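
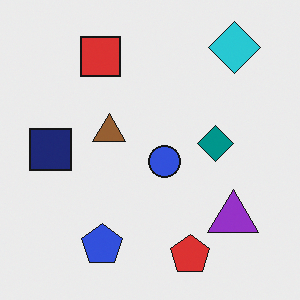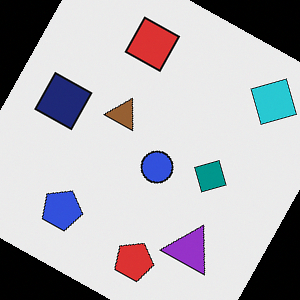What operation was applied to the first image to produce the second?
It was rotated clockwise by a clearly visible amount.

Every shape is tilted by the same angle and the image corners show triangular fill wedges — a whole-image rotation by a non-right angle.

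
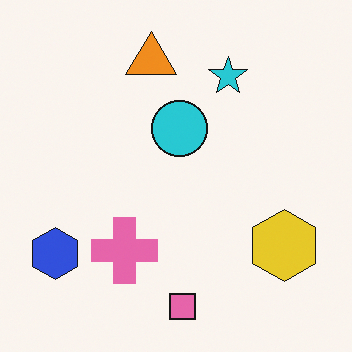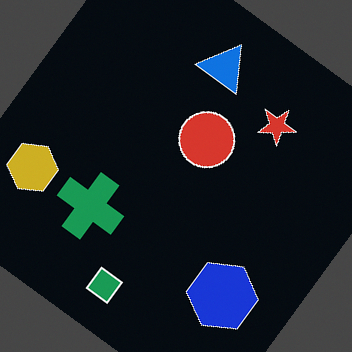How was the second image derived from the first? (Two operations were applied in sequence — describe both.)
It was color-inverted (negative), then rotated clockwise by a large amount — several tens of degrees.

The light background has become dark and every shape's color is its complement — a photographic negative. Every shape is tilted by the same angle and the image corners show triangular fill wedges — a whole-image rotation by a non-right angle.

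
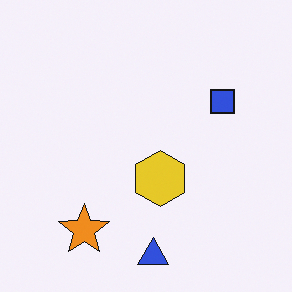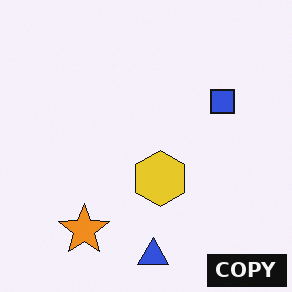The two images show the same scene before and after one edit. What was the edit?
It was watermarked with the text "COPY" in the lower-right corner.

A dark label reading "COPY" appears in the lower-right corner.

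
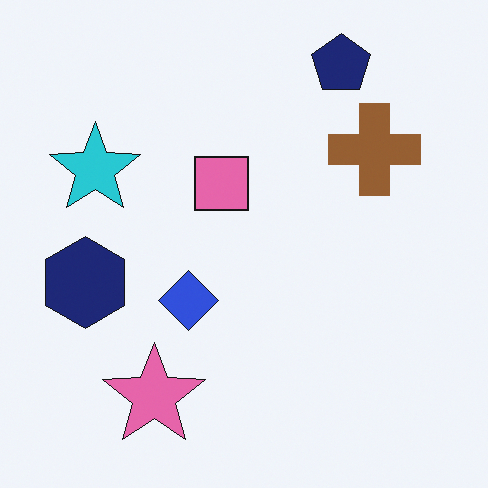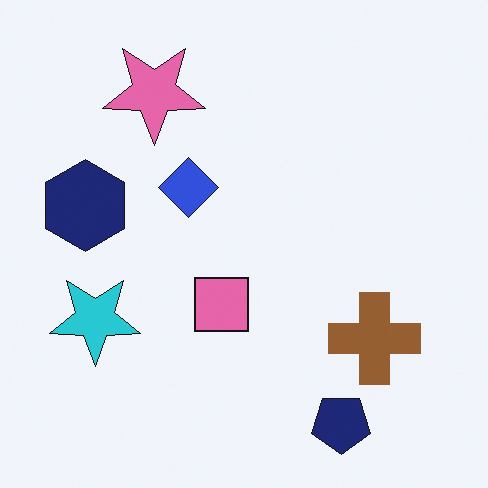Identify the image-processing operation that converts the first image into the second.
The second image is the first flipped vertically (top ↔ bottom).

The navy pentagon is in the top-right of the first image and the bottom-right of the second — shapes on opposite sides of the horizontal midline have swapped in a mirror flip.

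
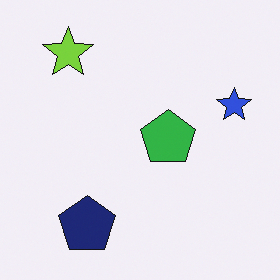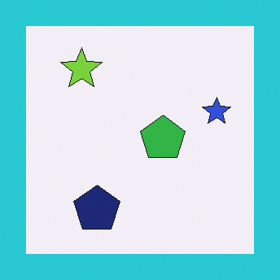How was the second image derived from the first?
It was framed with a cyan border.

A solid cyan frame runs around the edge of the second image, with the content slightly shrunk inside it.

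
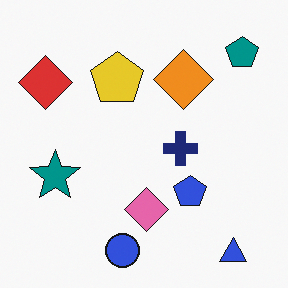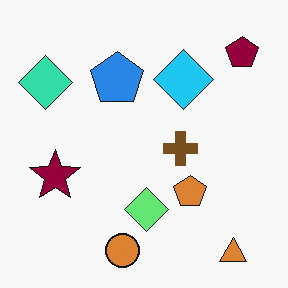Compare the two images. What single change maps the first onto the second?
The transformation is: hue-shifted through roughly half the color wheel.

Every shape's color has rotated by the same amount around the hue wheel — a uniform hue shift.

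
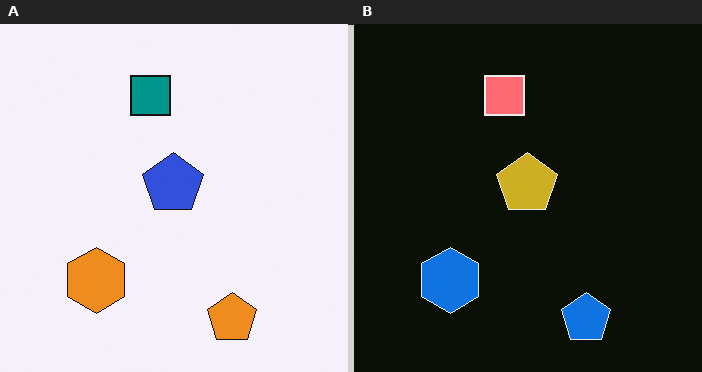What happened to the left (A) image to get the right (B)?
The transformation is: color-inverted (negative).

The light background has become dark and every shape's color is its complement — a photographic negative.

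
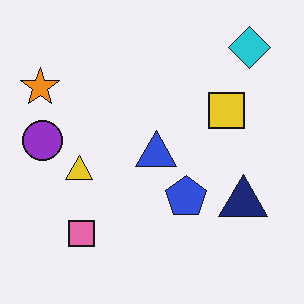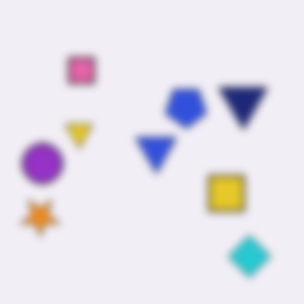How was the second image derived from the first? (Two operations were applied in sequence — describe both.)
Noticeably gaussian-blurred, then flipped vertically (top ↔ bottom).

Shape edges and outlines are uniformly softened across the whole image. The cyan diamond is in the top-right of the first image and the bottom-right of the second — shapes on opposite sides of the horizontal midline have swapped in a mirror flip.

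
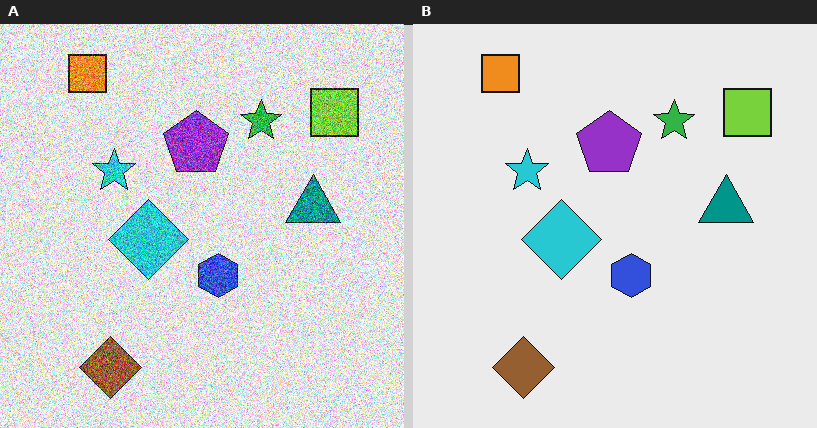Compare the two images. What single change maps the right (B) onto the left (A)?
The transformation is: degraded with a thick layer of grain.

Random speckle covers the whole image, including the flat background.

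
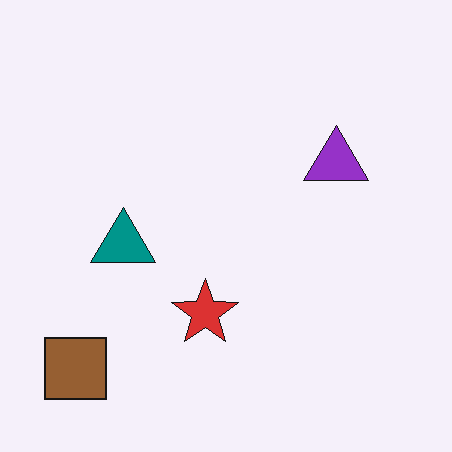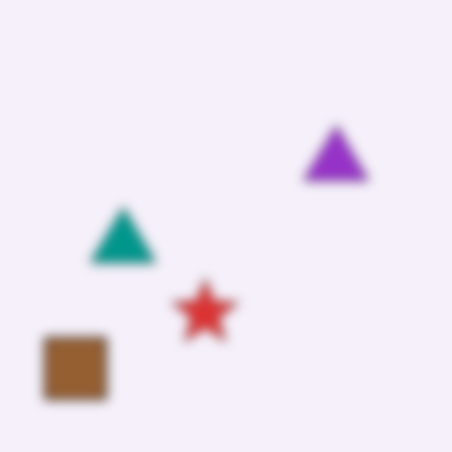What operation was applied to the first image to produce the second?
The image was strongly gaussian-blurred.

Shape edges and outlines are uniformly softened across the whole image.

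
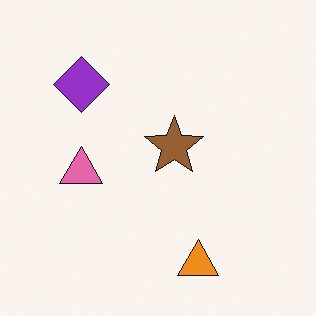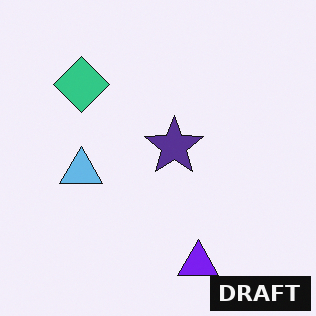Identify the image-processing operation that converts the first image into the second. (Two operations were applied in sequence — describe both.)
The image was hue-shifted through roughly half the color wheel, then watermarked with the text "DRAFT" in the lower-right corner.

Every shape's color has rotated by the same amount around the hue wheel — a uniform hue shift. A dark label reading "DRAFT" appears in the lower-right corner.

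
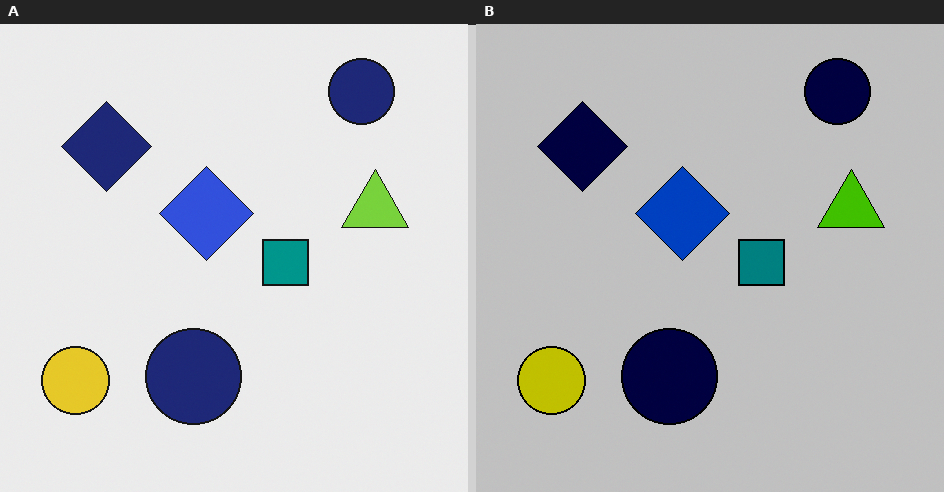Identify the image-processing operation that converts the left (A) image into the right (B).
It was heavily posterized to just a handful of flat colors.

Each flat color has snapped to a coarser quantized level — most visibly, the near-white background has dropped to a flat grey.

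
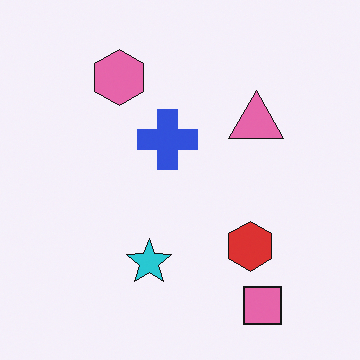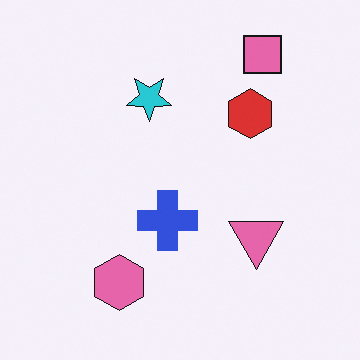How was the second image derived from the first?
This is the original image flipped vertically (top ↔ bottom).

The pink square is in the bottom-right of the first image and the top-right of the second — shapes on opposite sides of the horizontal midline have swapped in a mirror flip.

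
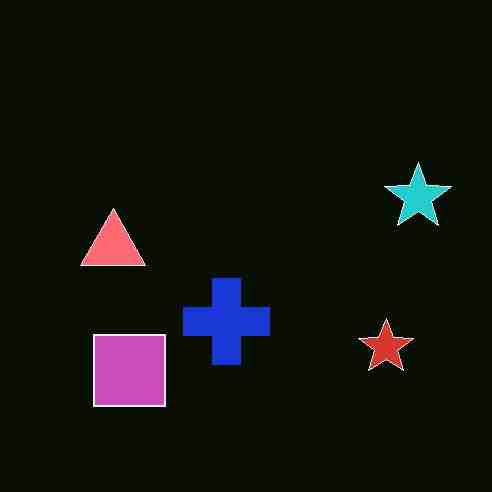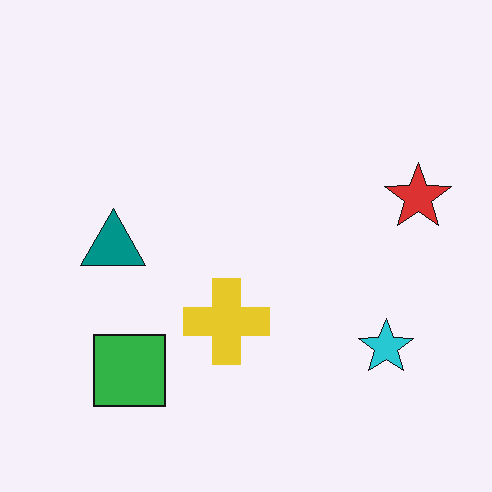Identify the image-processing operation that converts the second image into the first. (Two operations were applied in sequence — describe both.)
Color-inverted (negative), then heavily JPEG-compressed with obvious blocking artifacts.

The light background has become dark and every shape's color is its complement — a photographic negative. Blocky 8×8 compression artifacts appear around shape edges and the flat background shows ringing — characteristic JPEG degradation.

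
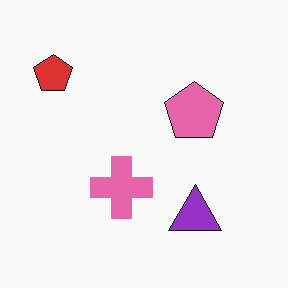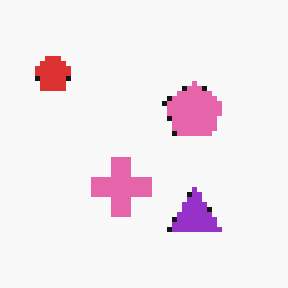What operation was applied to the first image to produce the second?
The transformation is: mildly pixelated.

Shapes are reduced to large square blocks; fine edges and outlines are lost — a downscale-then-upscale (mosaic) effect.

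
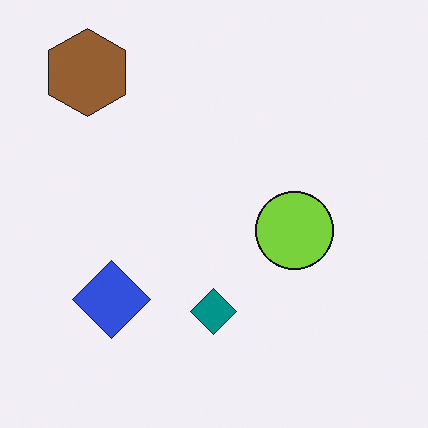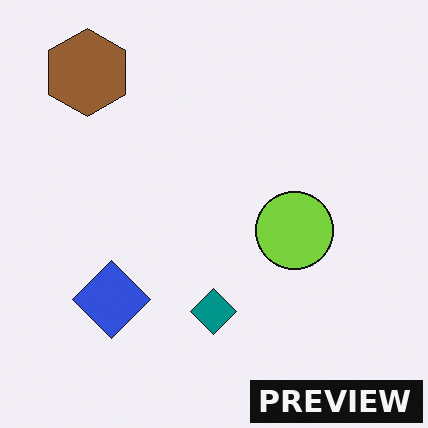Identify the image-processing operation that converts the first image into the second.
It was watermarked with the text "PREVIEW" in the lower-right corner.

A dark label reading "PREVIEW" appears in the lower-right corner.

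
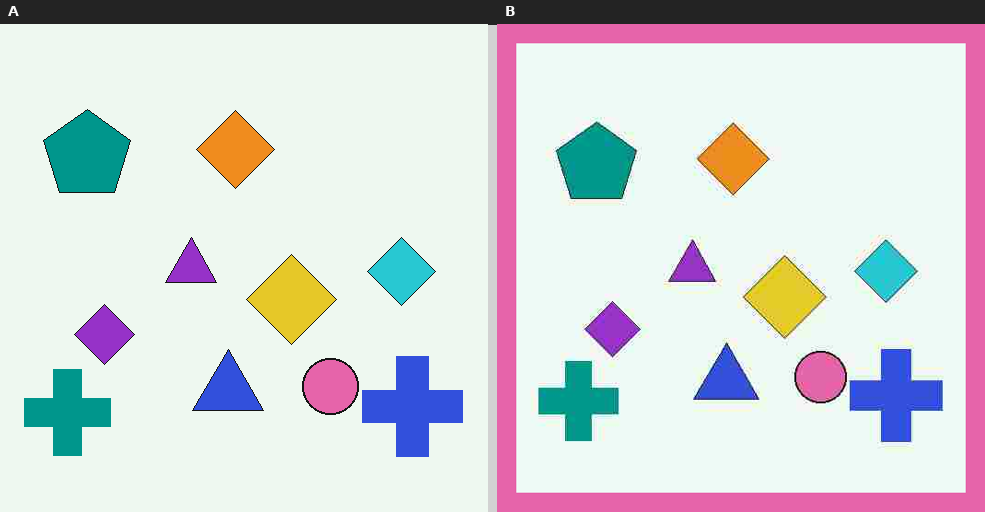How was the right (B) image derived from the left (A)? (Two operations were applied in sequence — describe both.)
The transformation is: degraded with heavy JPEG compression, then framed with a pink border.

Blocky 8×8 compression artifacts appear around shape edges and the flat background shows ringing — characteristic JPEG degradation. A solid pink frame runs around the edge of the right (B) image, with the content slightly shrunk inside it.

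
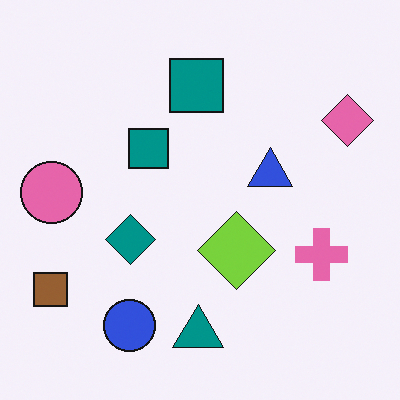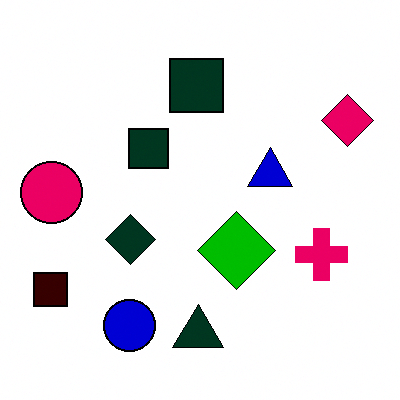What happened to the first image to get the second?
It was boosted in contrast.

Tones are pushed away from mid-grey across the whole image — a global contrast change.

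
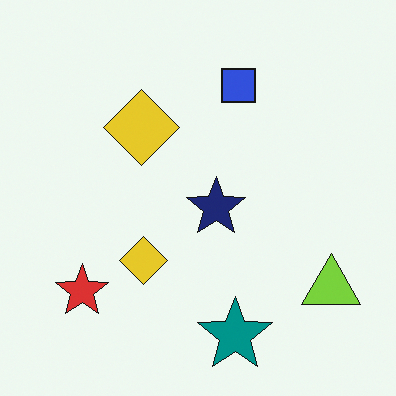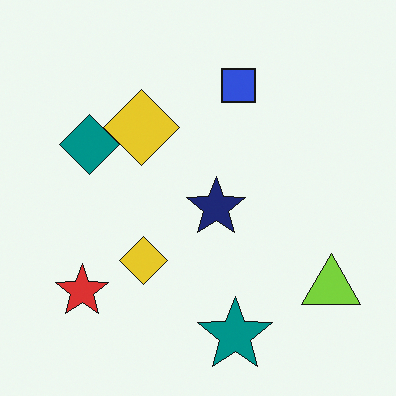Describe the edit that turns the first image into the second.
It was overlaid with an additional teal diamond.

A teal diamond appears in the second image that is absent from the first.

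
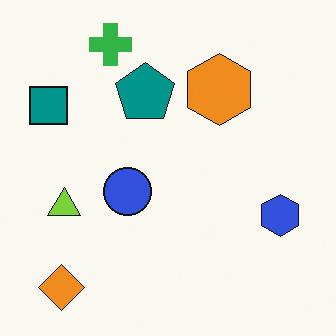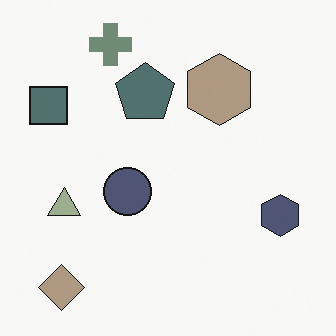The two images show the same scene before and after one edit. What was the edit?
This is the original image heavily desaturated.

All colors are more muted and greyish — a global saturation change.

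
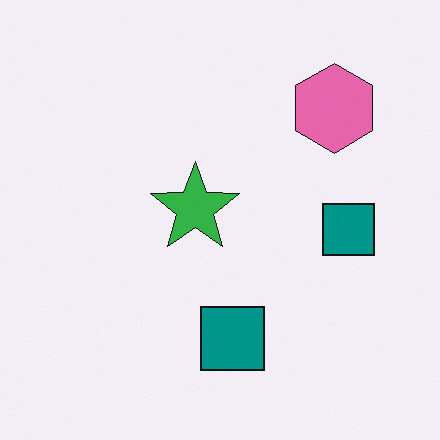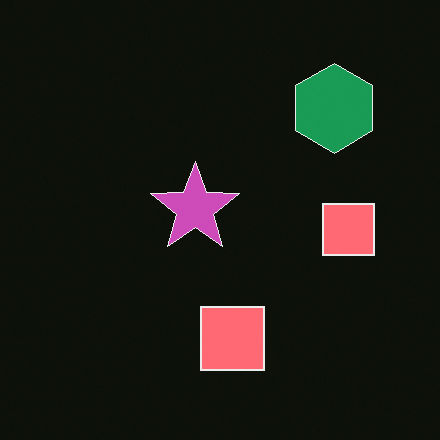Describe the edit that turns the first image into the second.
It was color-inverted (negative).

The light background has become dark and every shape's color is its complement — a photographic negative.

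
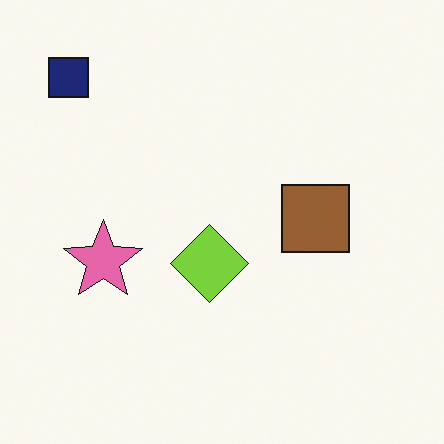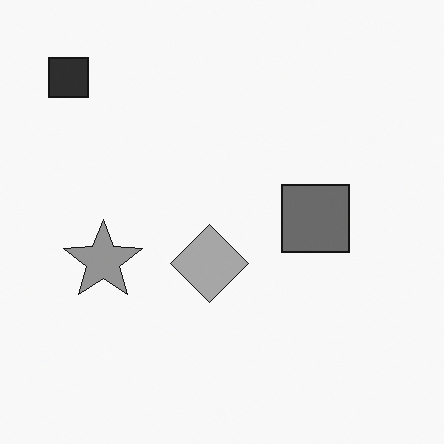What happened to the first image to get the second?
The second image is the first converted to grayscale.

All color is removed — every shape is now a shade of grey.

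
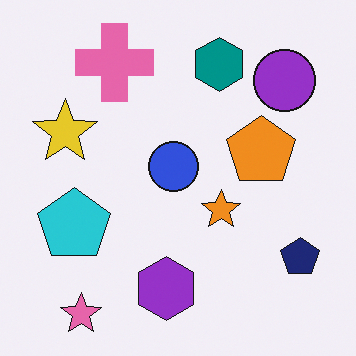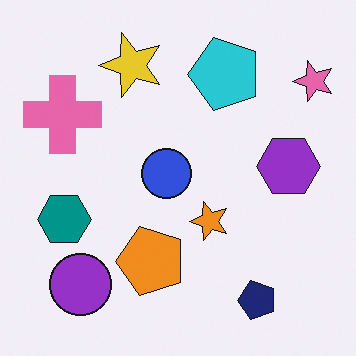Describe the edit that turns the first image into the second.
The second image is the first transposed (reflected across the top-left ↔ bottom-right diagonal).

Shapes have swapped their row and column positions — what was in the top-right is now in the bottom-left — a diagonal reflection.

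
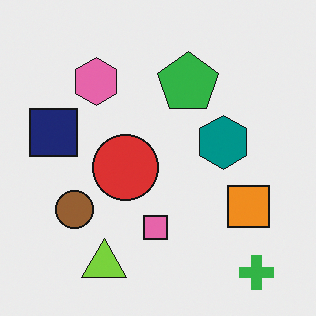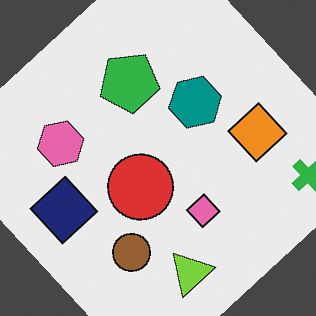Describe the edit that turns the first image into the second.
It was rotated counter-clockwise by a large amount — several tens of degrees.

Every shape is tilted by the same angle and the image corners show triangular fill wedges — a whole-image rotation by a non-right angle.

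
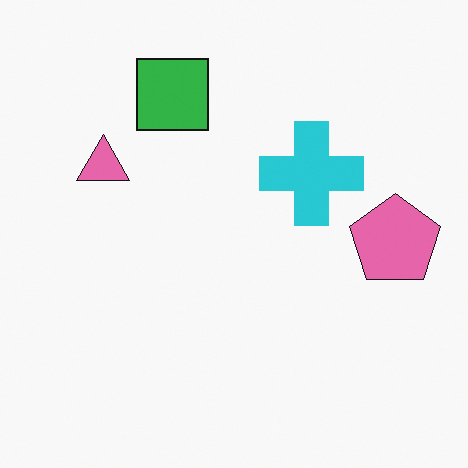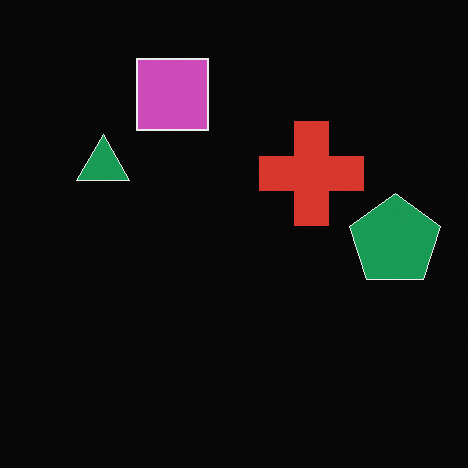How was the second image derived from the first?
Color-inverted (negative).

The light background has become dark and every shape's color is its complement — a photographic negative.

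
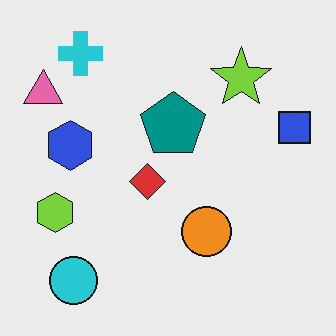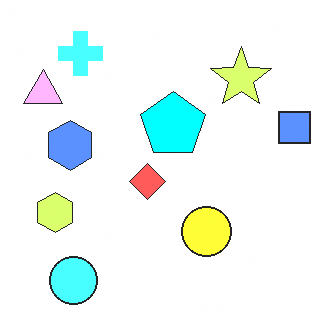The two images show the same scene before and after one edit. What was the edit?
This is the original image brightened a lot.

Every pixel — background and shapes alike — is uniformly brightened.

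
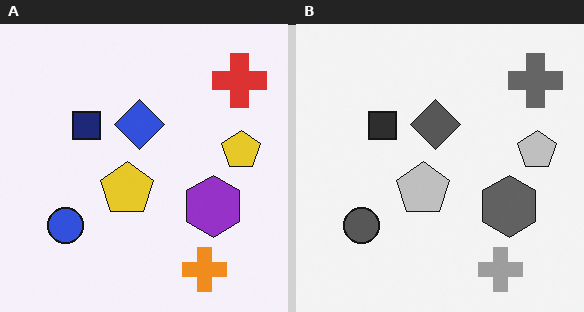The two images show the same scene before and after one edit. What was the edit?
It was converted to grayscale.

All color is removed — every shape is now a shade of grey.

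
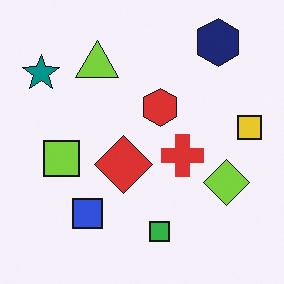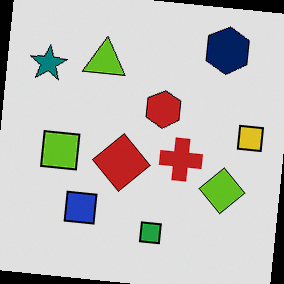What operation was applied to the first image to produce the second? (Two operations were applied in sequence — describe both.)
The second image is the first rotated clockwise by a small amount, then posterized to a reduced palette.

Every shape is tilted by the same angle and the image corners show triangular fill wedges — a whole-image rotation by a non-right angle. Each flat color has snapped to a coarser quantized level — most visibly, the near-white background has dropped to a flat grey.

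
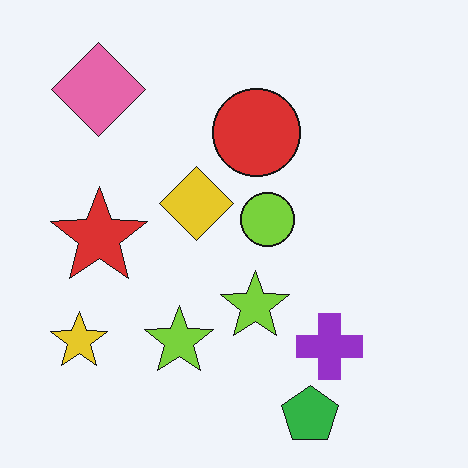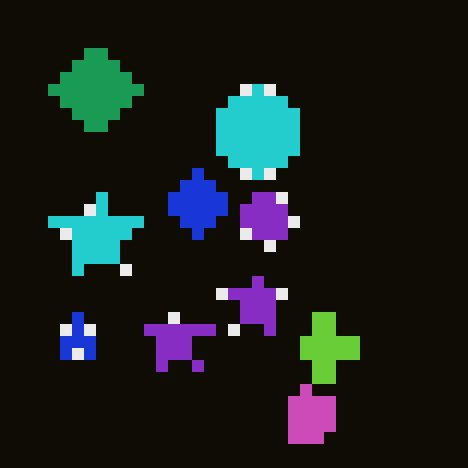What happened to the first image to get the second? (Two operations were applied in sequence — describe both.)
The second image is the first color-inverted (negative), then heavily pixelated into large blocks.

The light background has become dark and every shape's color is its complement — a photographic negative. Shapes are reduced to large square blocks; fine edges and outlines are lost — a downscale-then-upscale (mosaic) effect.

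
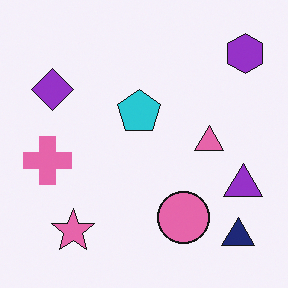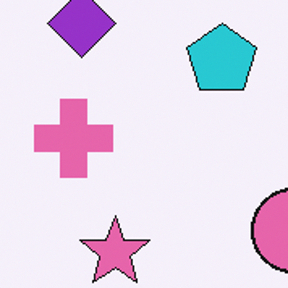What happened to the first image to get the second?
The image was cropped to a noticeably smaller region and rescaled.

The visible shapes are larger and the field of view is narrower; shapes near the original edges may be partly or wholly outside the frame — a crop-and-rescale.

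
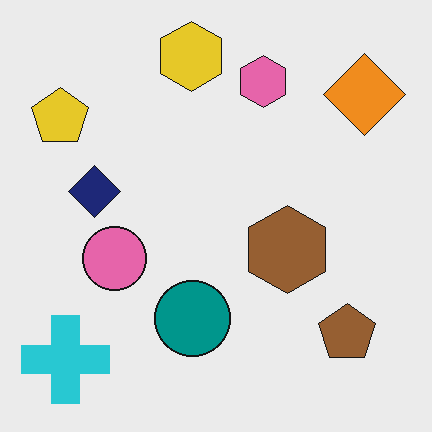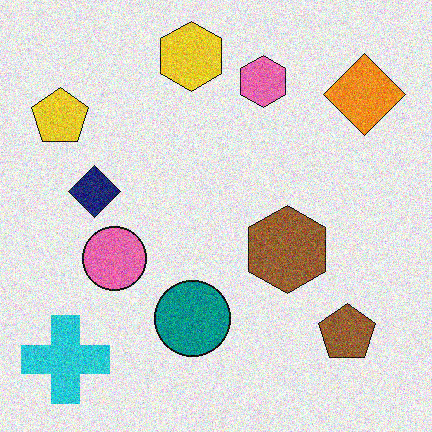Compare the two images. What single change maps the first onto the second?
The transformation is: degraded with moderate additive noise.

Random speckle covers the whole image, including the flat background.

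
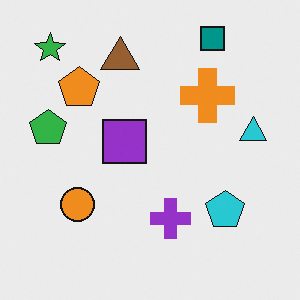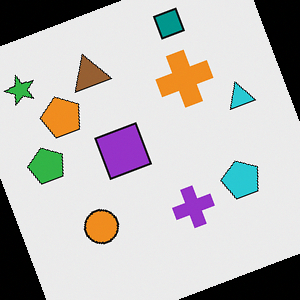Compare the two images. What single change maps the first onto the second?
The transformation is: rotated counter-clockwise by a clearly visible amount.

Every shape is tilted by the same angle and the image corners show triangular fill wedges — a whole-image rotation by a non-right angle.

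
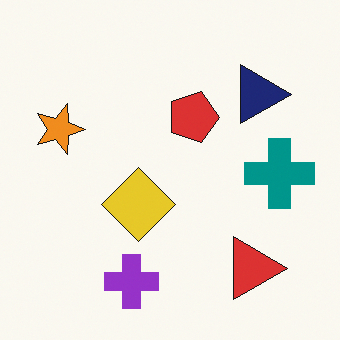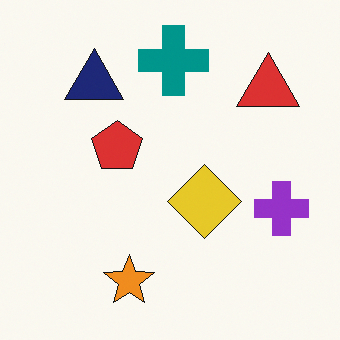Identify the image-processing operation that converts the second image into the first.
The image was rotated 90° clockwise.

The red triangle sits in the top-right of the second image and the bottom-right of the first — consistent with a whole-image 90° clockwise rotation.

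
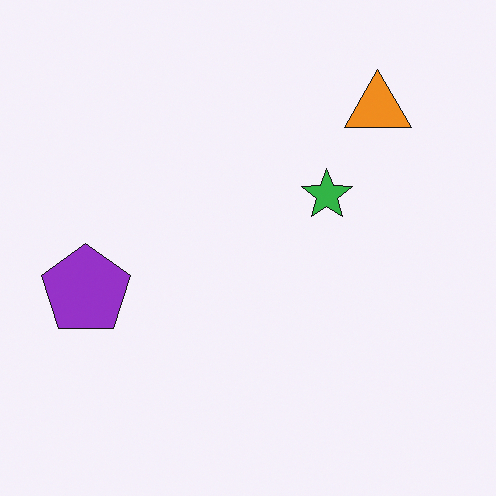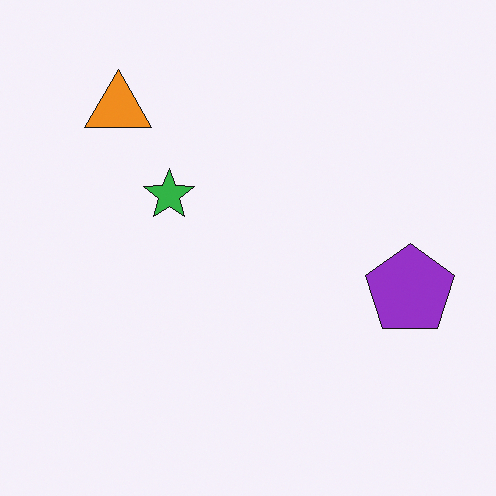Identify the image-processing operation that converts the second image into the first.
The first image is the second flipped horizontally (left ↔ right).

The purple pentagon is in the right of the second image and the left of the first — shapes on opposite sides of the vertical midline have swapped in a mirror flip.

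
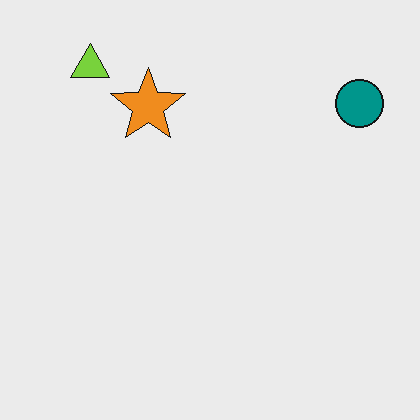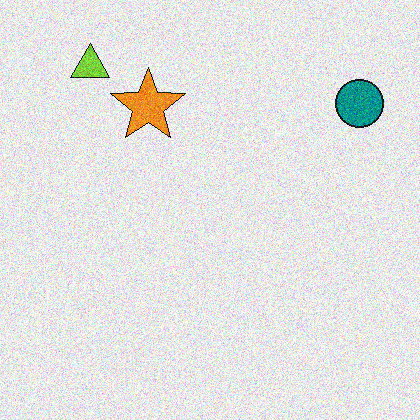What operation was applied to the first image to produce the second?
Degraded with visible gaussian noise.

Random speckle covers the whole image, including the flat background.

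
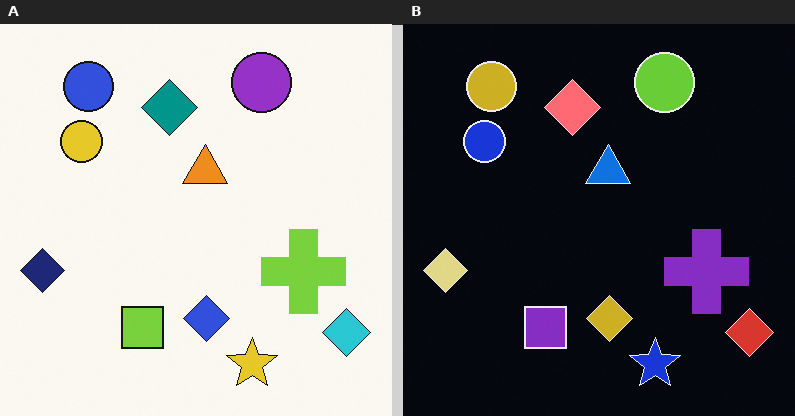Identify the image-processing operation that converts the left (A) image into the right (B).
Color-inverted (negative).

The light background has become dark and every shape's color is its complement — a photographic negative.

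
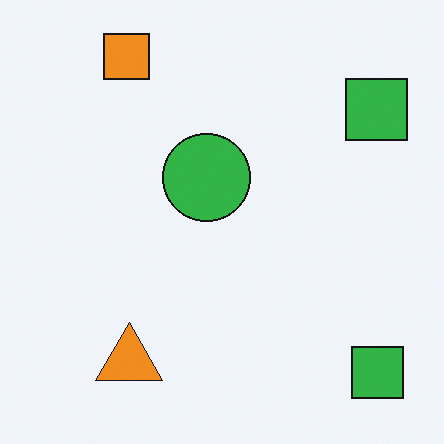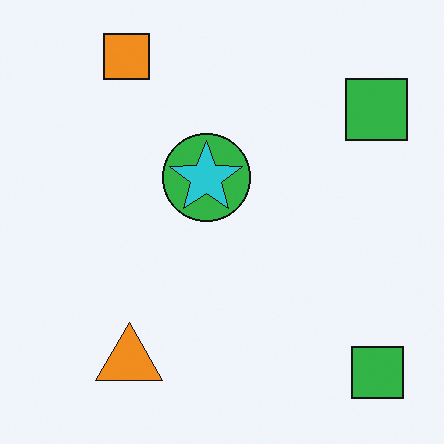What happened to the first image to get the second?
The second image is the first overlaid with an additional cyan star.

A cyan star appears in the second image that is absent from the first.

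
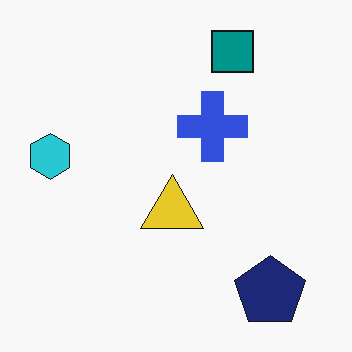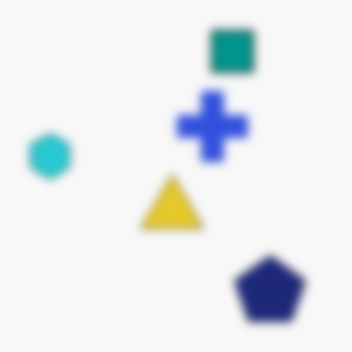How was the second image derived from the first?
The second image is the first noticeably gaussian-blurred.

Shape edges and outlines are uniformly softened across the whole image.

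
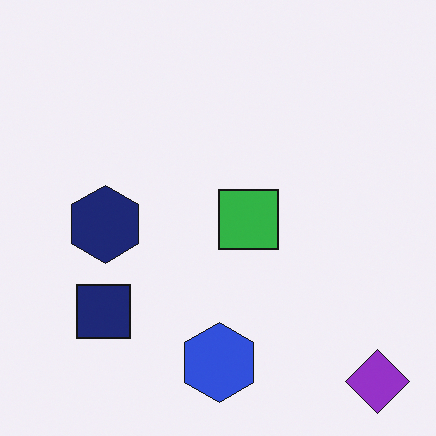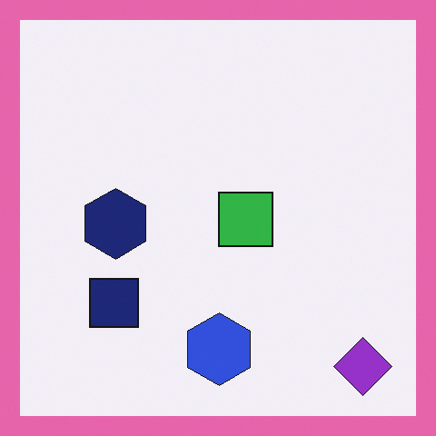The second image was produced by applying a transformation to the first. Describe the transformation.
Framed with a pink border.

A solid pink frame runs around the edge of the second image, with the content slightly shrunk inside it.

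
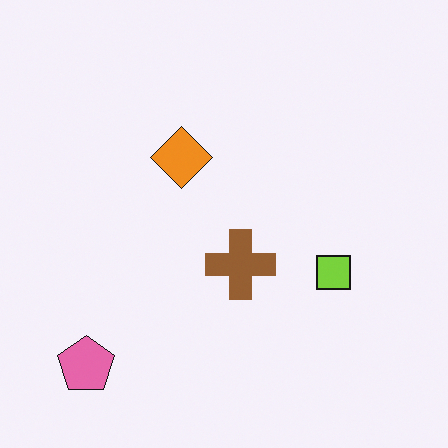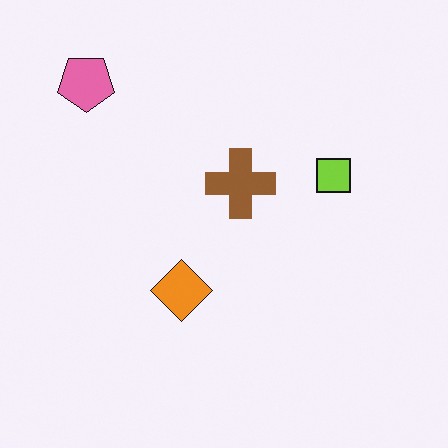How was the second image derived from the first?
This is the original image flipped vertically (top ↔ bottom).

The pink pentagon is in the bottom-left of the first image and the top-left of the second — shapes on opposite sides of the horizontal midline have swapped in a mirror flip.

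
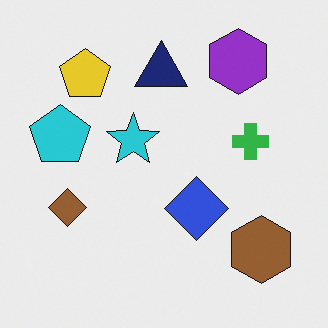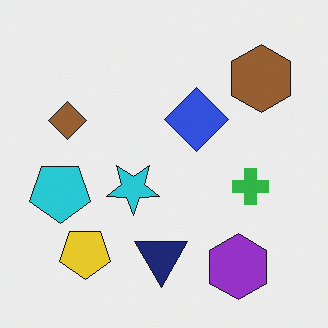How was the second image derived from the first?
The transformation is: flipped vertically (top ↔ bottom).

The purple hexagon is in the top-right of the first image and the bottom-right of the second — shapes on opposite sides of the horizontal midline have swapped in a mirror flip.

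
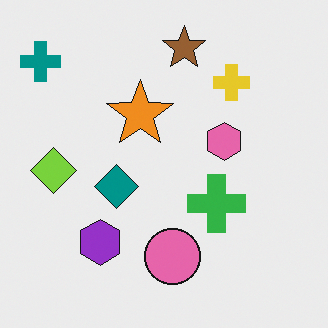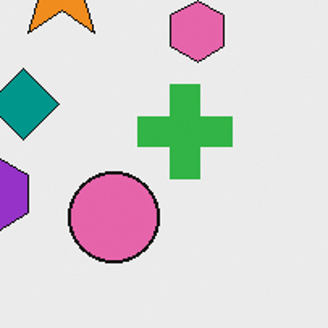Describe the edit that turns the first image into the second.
It was cropped tightly and scaled back up.

The visible shapes are larger and the field of view is narrower; shapes near the original edges may be partly or wholly outside the frame — a crop-and-rescale.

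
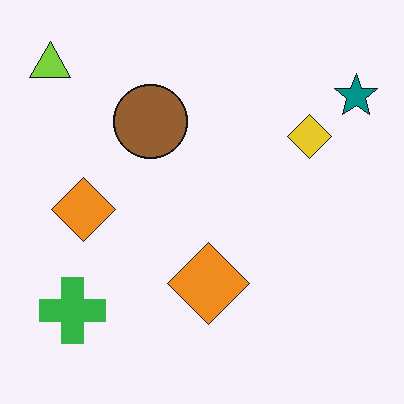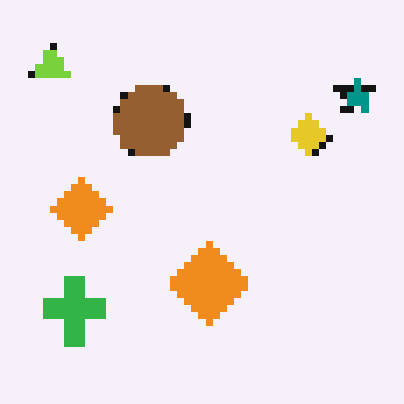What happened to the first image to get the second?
The image was moderately pixelated.

Shapes are reduced to large square blocks; fine edges and outlines are lost — a downscale-then-upscale (mosaic) effect.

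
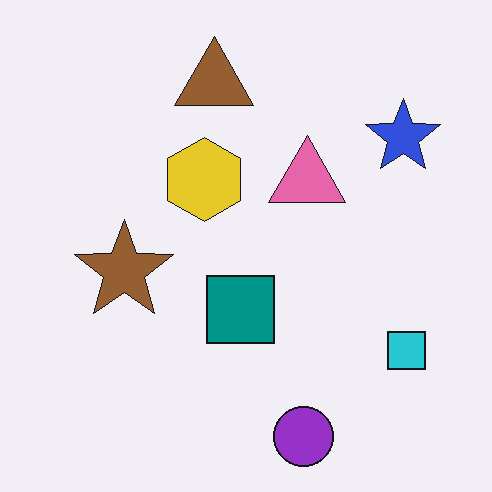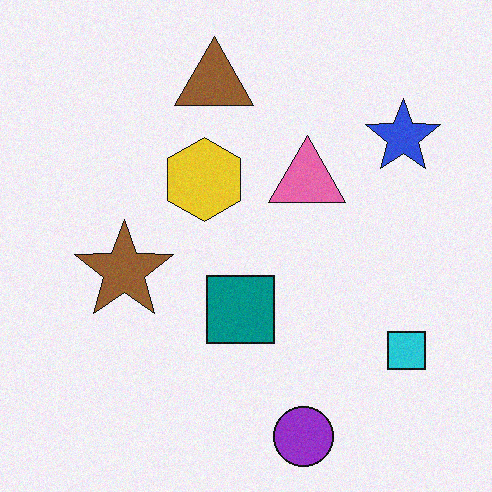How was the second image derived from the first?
The second image is the first degraded with subtle gaussian noise.

Random speckle covers the whole image, including the flat background.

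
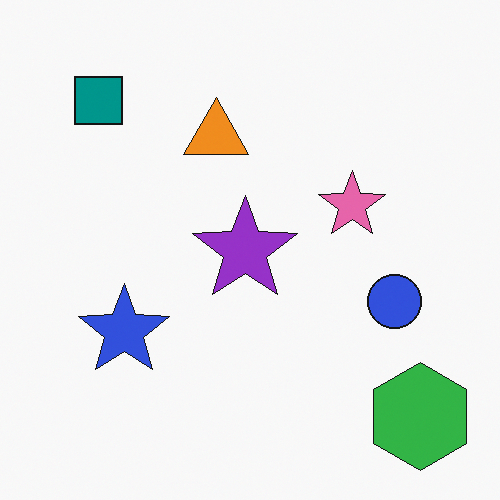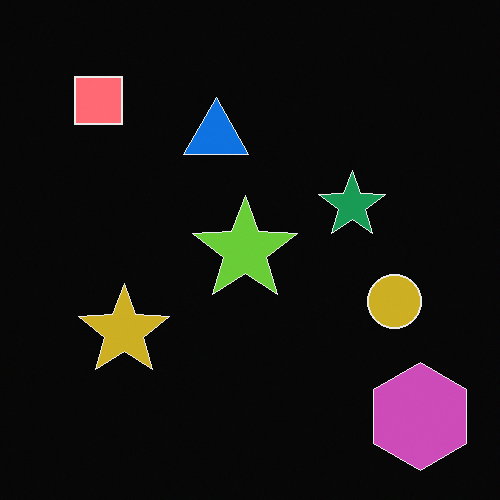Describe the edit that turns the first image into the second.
It was color-inverted (negative).

The light background has become dark and every shape's color is its complement — a photographic negative.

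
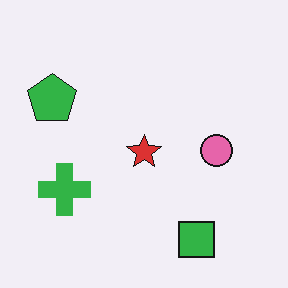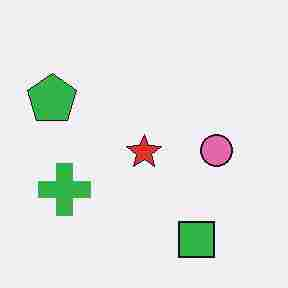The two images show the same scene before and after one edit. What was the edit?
It was degraded with heavy JPEG compression.

Blocky 8×8 compression artifacts appear around shape edges and the flat background shows ringing — characteristic JPEG degradation.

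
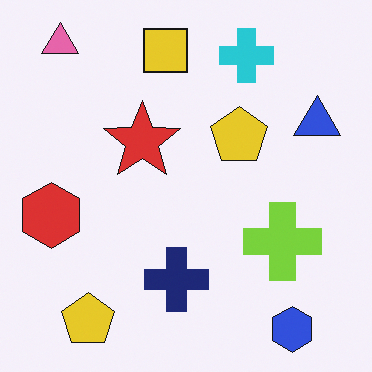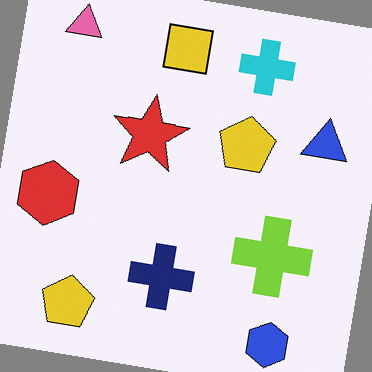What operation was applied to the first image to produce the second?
This is the original image rotated clockwise by a few degrees.

Every shape is tilted by the same angle and the image corners show triangular fill wedges — a whole-image rotation by a non-right angle.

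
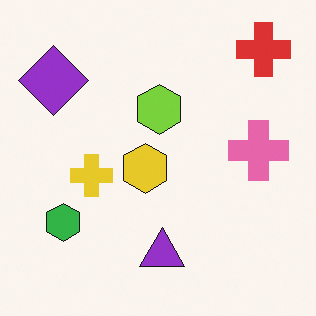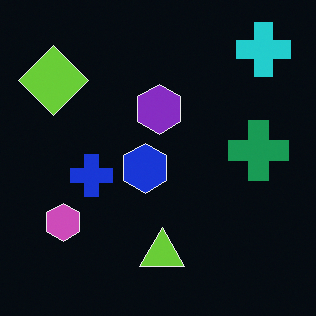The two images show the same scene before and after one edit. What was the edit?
The transformation is: color-inverted (negative).

The light background has become dark and every shape's color is its complement — a photographic negative.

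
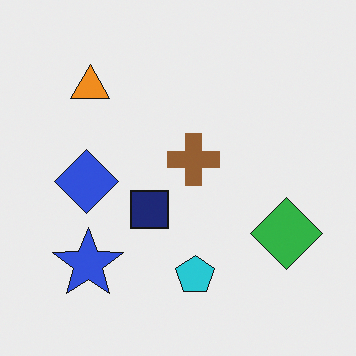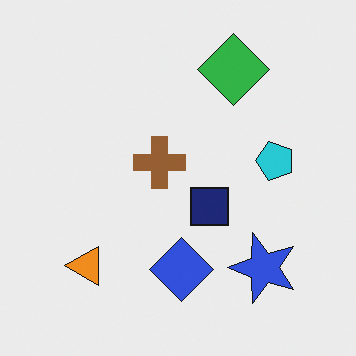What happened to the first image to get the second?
It was rotated 90° counter-clockwise.

The orange triangle sits in the top-left of the first image and the bottom-left of the second — consistent with a whole-image 90° counter-clockwise rotation.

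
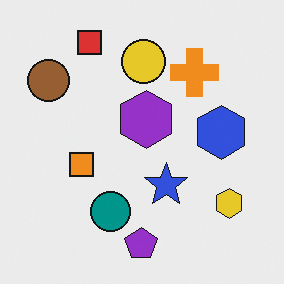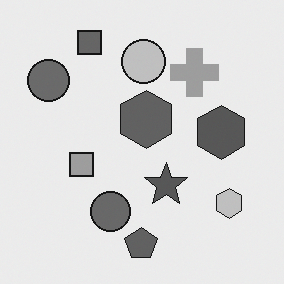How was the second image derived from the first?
It was converted to grayscale.

All color is removed — every shape is now a shade of grey.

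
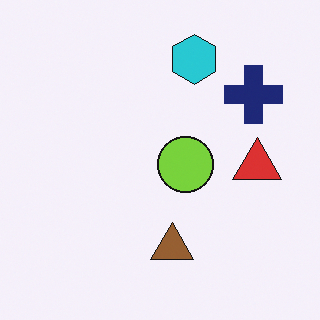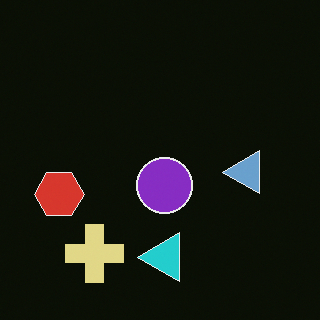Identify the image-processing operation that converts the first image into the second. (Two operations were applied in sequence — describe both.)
The second image is the first transposed (reflected across the top-left ↔ bottom-right diagonal), then color-inverted (negative).

Shapes have swapped their row and column positions — what was in the top-right is now in the bottom-left — a diagonal reflection. The light background has become dark and every shape's color is its complement — a photographic negative.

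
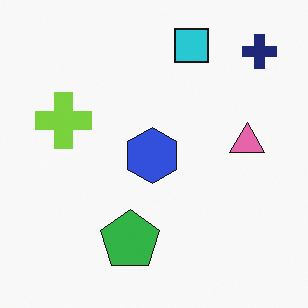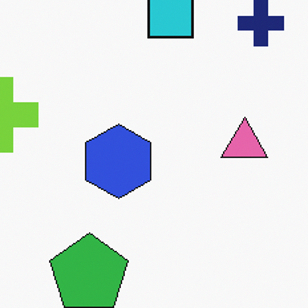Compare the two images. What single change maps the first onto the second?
The transformation is: cropped slightly and scaled back up.

The visible shapes are larger and the field of view is narrower; shapes near the original edges may be partly or wholly outside the frame — a crop-and-rescale.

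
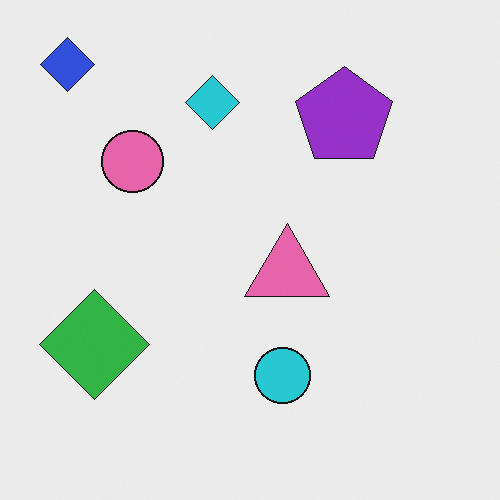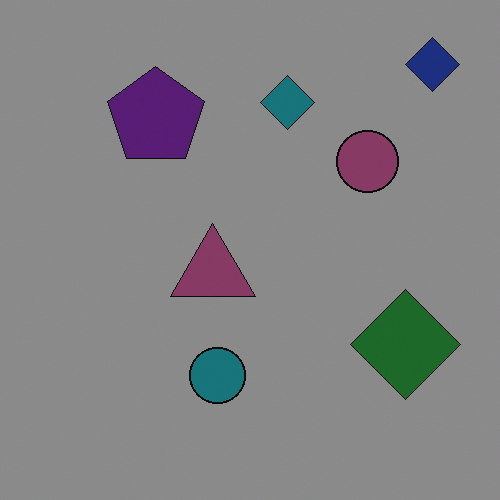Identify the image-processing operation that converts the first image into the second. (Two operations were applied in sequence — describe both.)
The transformation is: noticeably darkened, then flipped horizontally (left ↔ right).

Every pixel — background and shapes alike — is uniformly darkened. The blue diamond is in the top-left of the first image and the top-right of the second — shapes on opposite sides of the vertical midline have swapped in a mirror flip.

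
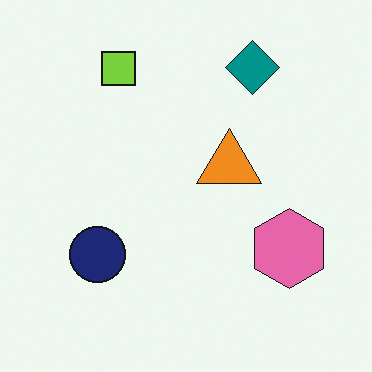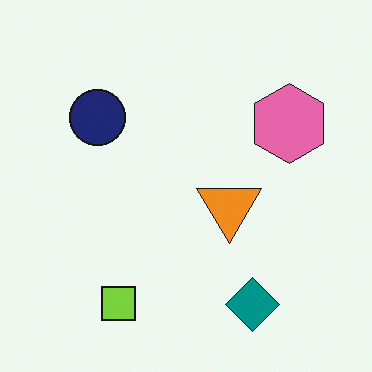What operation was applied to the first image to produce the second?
The second image is the first flipped vertically (top ↔ bottom).

The teal diamond is in the top-right of the first image and the bottom-right of the second — shapes on opposite sides of the horizontal midline have swapped in a mirror flip.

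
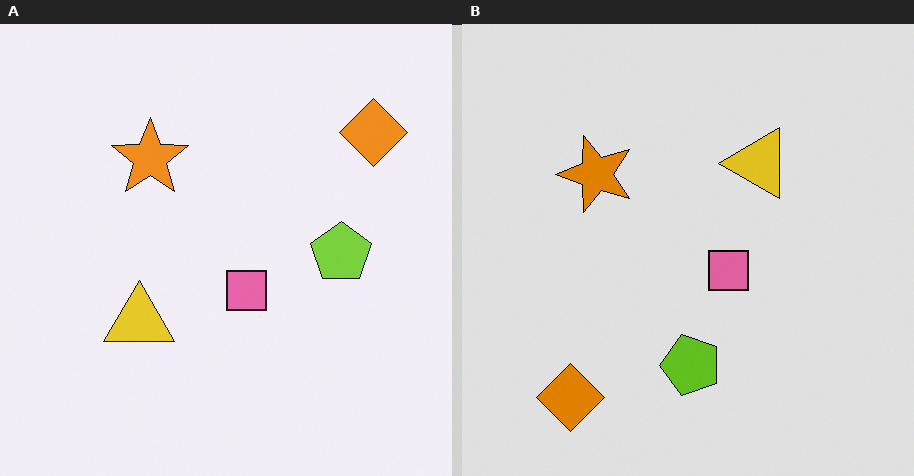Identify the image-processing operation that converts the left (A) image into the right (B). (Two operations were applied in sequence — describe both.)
The transformation is: posterized to a reduced palette, then transposed (reflected across the top-left ↔ bottom-right diagonal).

Each flat color has snapped to a coarser quantized level — most visibly, the near-white background has dropped to a flat grey. Shapes have swapped their row and column positions — what was in the top-right is now in the bottom-left — a diagonal reflection.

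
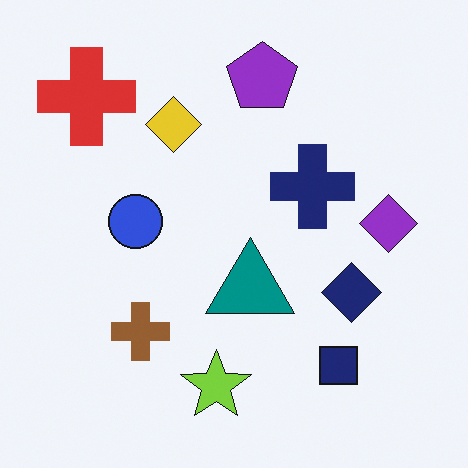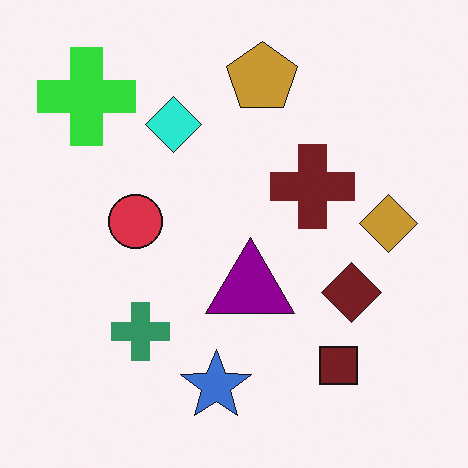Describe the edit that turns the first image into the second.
Hue-shifted by a moderate amount.

Every shape's color has rotated by the same amount around the hue wheel — a uniform hue shift.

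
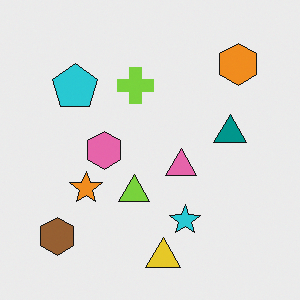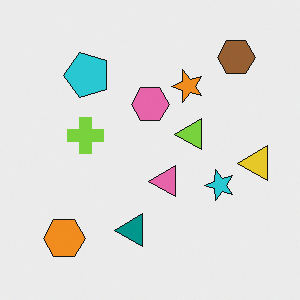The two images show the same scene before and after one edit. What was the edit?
It was transposed (reflected across the top-left ↔ bottom-right diagonal).

Shapes have swapped their row and column positions — what was in the top-right is now in the bottom-left — a diagonal reflection.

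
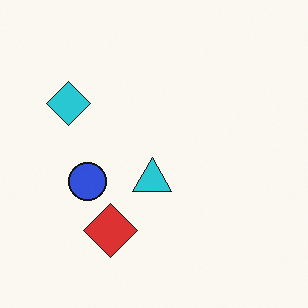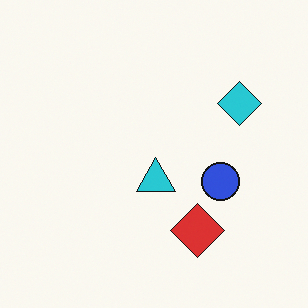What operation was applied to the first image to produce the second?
The second image is the first flipped horizontally (left ↔ right).

The cyan diamond is in the left of the first image and the right of the second — shapes on opposite sides of the vertical midline have swapped in a mirror flip.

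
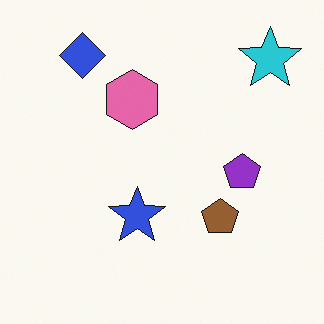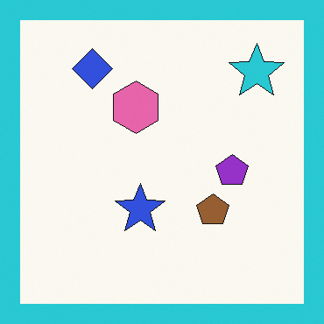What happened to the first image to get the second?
Framed with a cyan border.

A solid cyan frame runs around the edge of the second image, with the content slightly shrunk inside it.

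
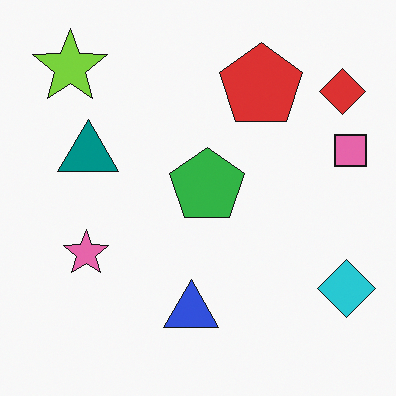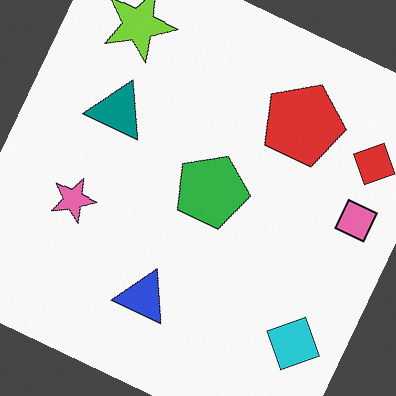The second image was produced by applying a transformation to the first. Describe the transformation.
This is the original image rotated clockwise by a moderate amount.

Every shape is tilted by the same angle and the image corners show triangular fill wedges — a whole-image rotation by a non-right angle.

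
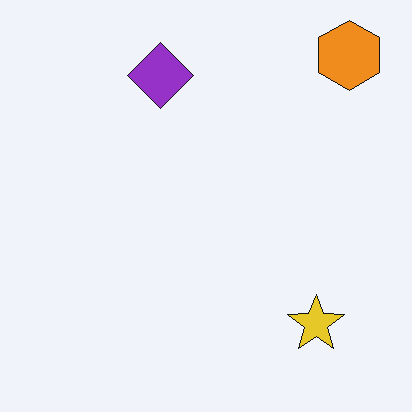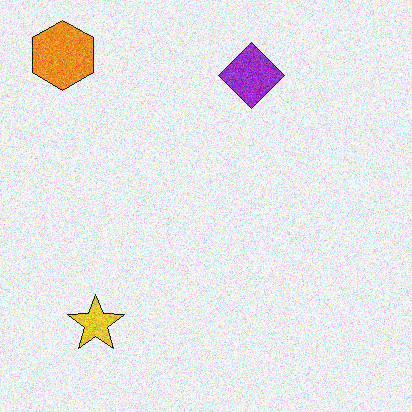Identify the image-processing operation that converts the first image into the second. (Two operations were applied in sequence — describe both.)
This is the original image flipped horizontally (left ↔ right), then degraded with moderate additive noise.

The orange hexagon is in the top-right of the first image and the top-left of the second — shapes on opposite sides of the vertical midline have swapped in a mirror flip. Random speckle covers the whole image, including the flat background.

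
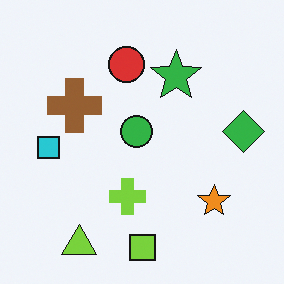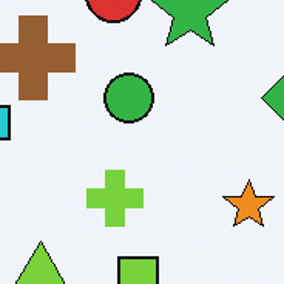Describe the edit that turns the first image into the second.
Cropped to a modestly smaller region and rescaled.

The visible shapes are larger and the field of view is narrower; shapes near the original edges may be partly or wholly outside the frame — a crop-and-rescale.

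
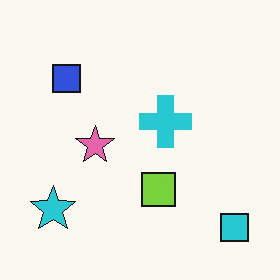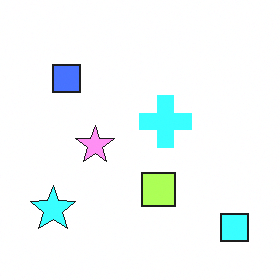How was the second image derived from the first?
It was noticeably brightened.

Every pixel — background and shapes alike — is uniformly brightened.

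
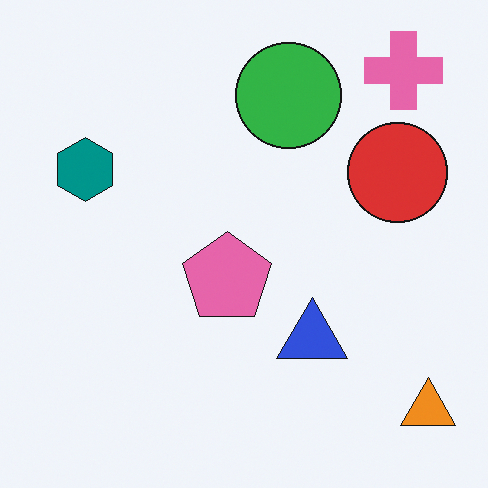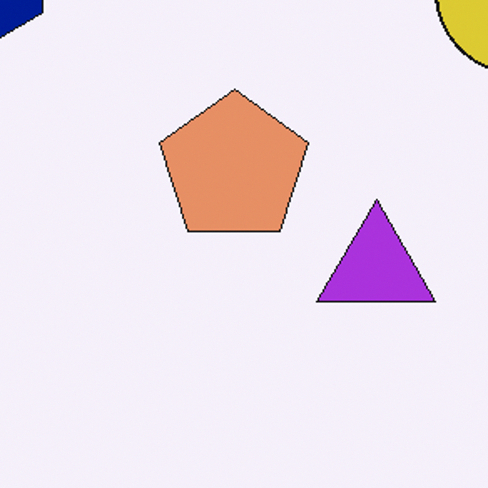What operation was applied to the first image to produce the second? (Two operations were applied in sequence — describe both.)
The image was cropped to a noticeably smaller region and rescaled, then hue-shifted slightly.

The visible shapes are larger and the field of view is narrower; shapes near the original edges may be partly or wholly outside the frame — a crop-and-rescale. Every shape's color has rotated by the same amount around the hue wheel — a uniform hue shift.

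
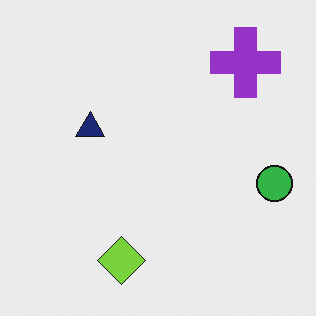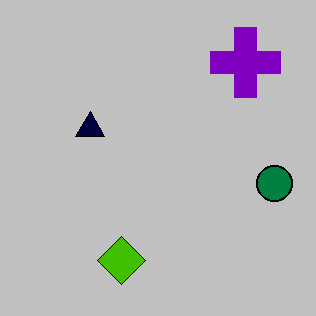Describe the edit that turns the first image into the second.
It was aggressively posterized.

Each flat color has snapped to a coarser quantized level — most visibly, the near-white background has dropped to a flat grey.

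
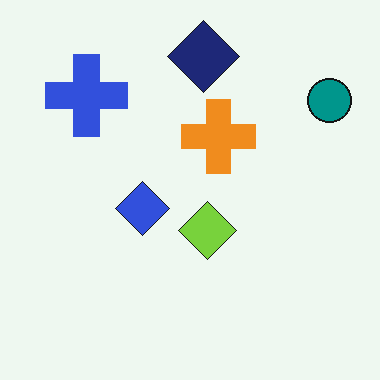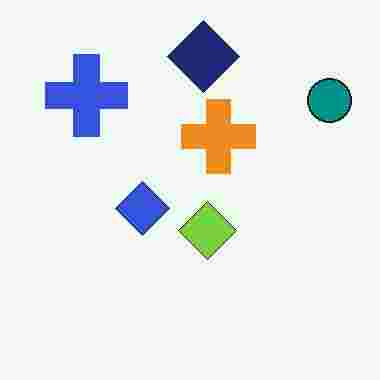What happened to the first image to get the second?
Degraded with heavy JPEG compression.

Blocky 8×8 compression artifacts appear around shape edges and the flat background shows ringing — characteristic JPEG degradation.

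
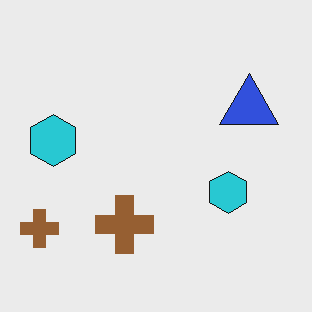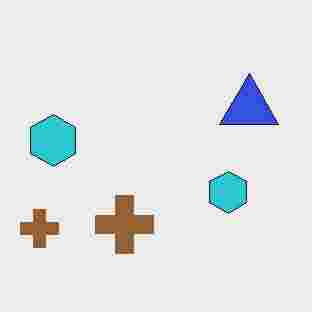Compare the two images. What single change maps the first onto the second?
The transformation is: degraded with heavy JPEG compression.

Blocky 8×8 compression artifacts appear around shape edges and the flat background shows ringing — characteristic JPEG degradation.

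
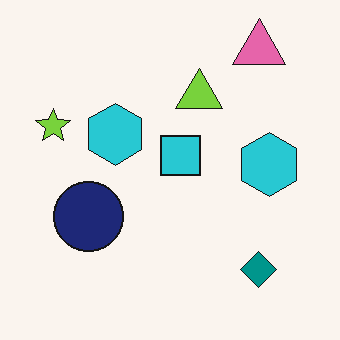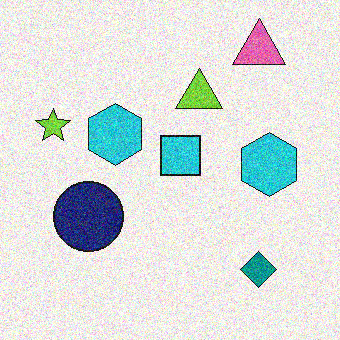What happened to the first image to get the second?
This is the original image degraded with a thick layer of grain.

Random speckle covers the whole image, including the flat background.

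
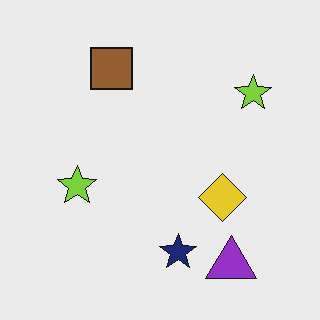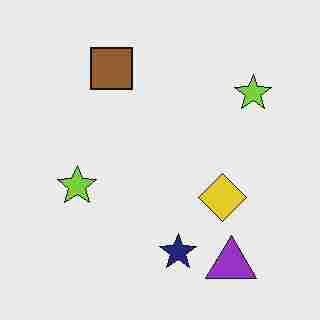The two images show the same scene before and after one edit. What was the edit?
The transformation is: heavily JPEG-compressed with obvious blocking artifacts.

Blocky 8×8 compression artifacts appear around shape edges and the flat background shows ringing — characteristic JPEG degradation.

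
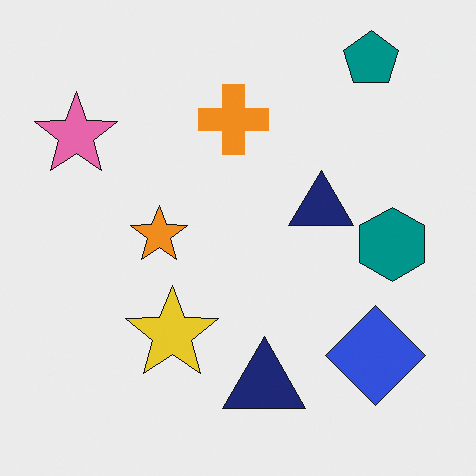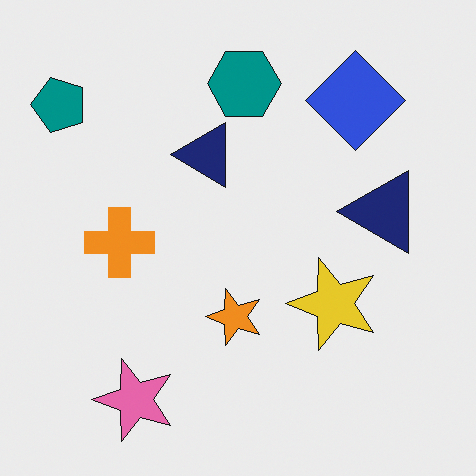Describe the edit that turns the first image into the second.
The transformation is: rotated 90° counter-clockwise.

The teal pentagon sits in the top-right of the first image and the top-left of the second — consistent with a whole-image 90° counter-clockwise rotation.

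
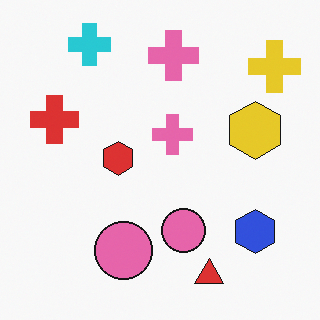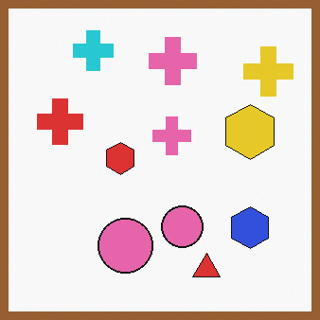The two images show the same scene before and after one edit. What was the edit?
The image was framed with a brown border.

A solid brown frame runs around the edge of the second image, with the content slightly shrunk inside it.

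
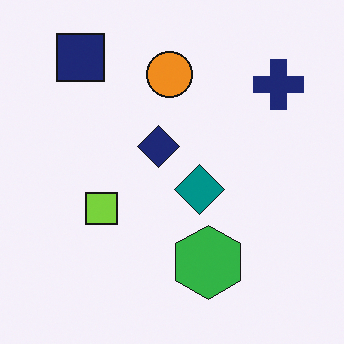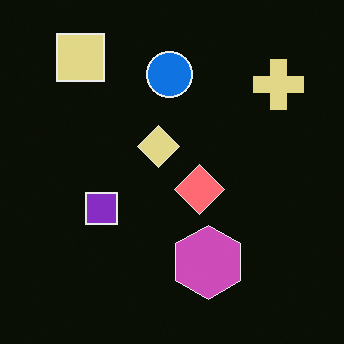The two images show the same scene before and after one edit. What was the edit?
This is the original image color-inverted (negative).

The light background has become dark and every shape's color is its complement — a photographic negative.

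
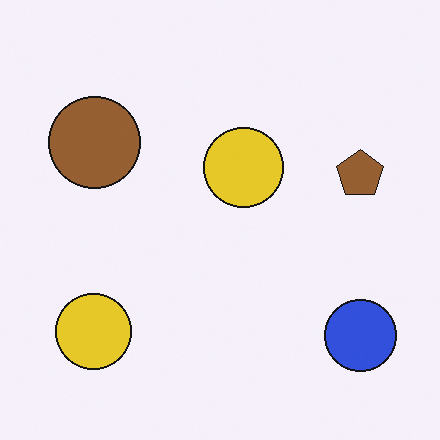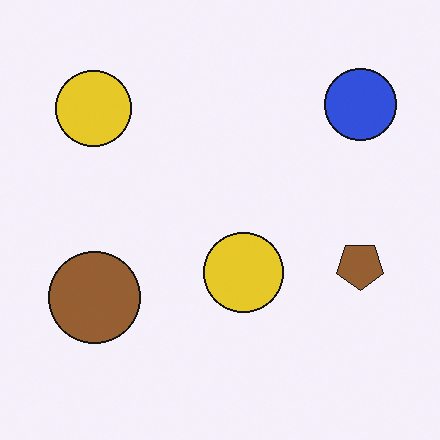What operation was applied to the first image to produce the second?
Flipped vertically (top ↔ bottom).

The blue circle is in the bottom-right of the first image and the top-right of the second — shapes on opposite sides of the horizontal midline have swapped in a mirror flip.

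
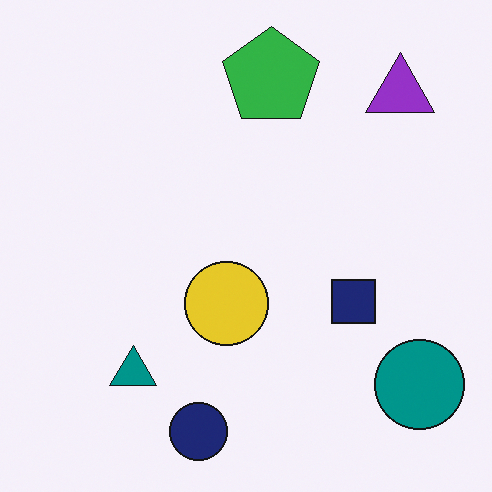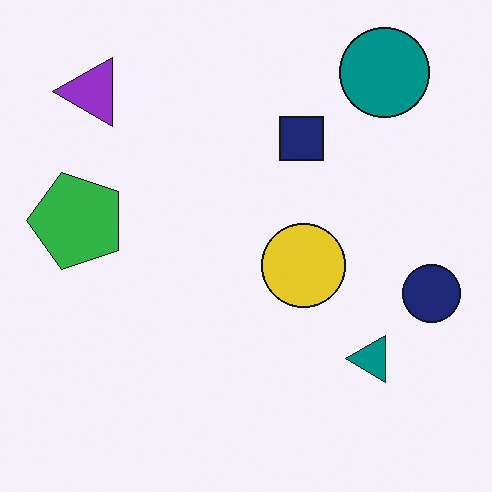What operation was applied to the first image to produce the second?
It was rotated 90° counter-clockwise.

The teal circle sits in the bottom-right of the first image and the top-right of the second — consistent with a whole-image 90° counter-clockwise rotation.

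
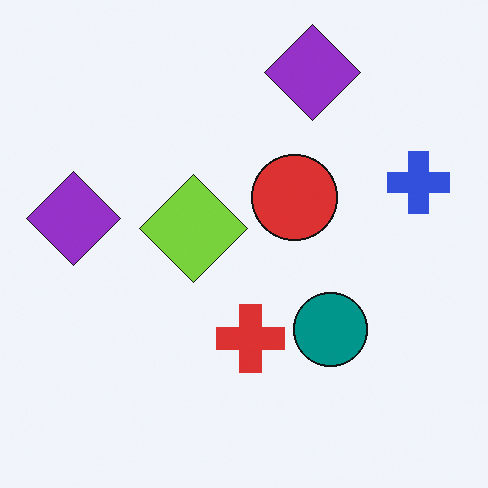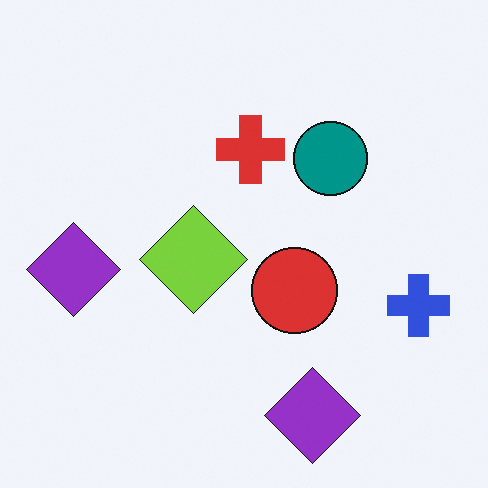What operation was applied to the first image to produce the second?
The transformation is: flipped vertically (top ↔ bottom).

The red cross is in the bottom of the first image and the top of the second — shapes on opposite sides of the horizontal midline have swapped in a mirror flip.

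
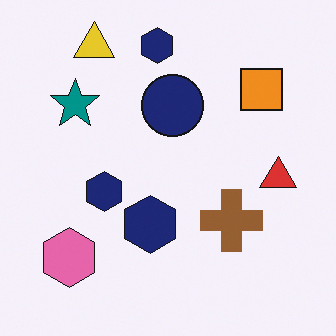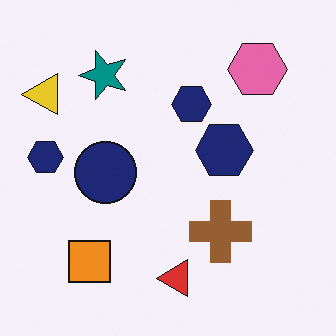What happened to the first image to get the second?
The second image is the first transposed (reflected across the top-left ↔ bottom-right diagonal).

Shapes have swapped their row and column positions — what was in the top-right is now in the bottom-left — a diagonal reflection.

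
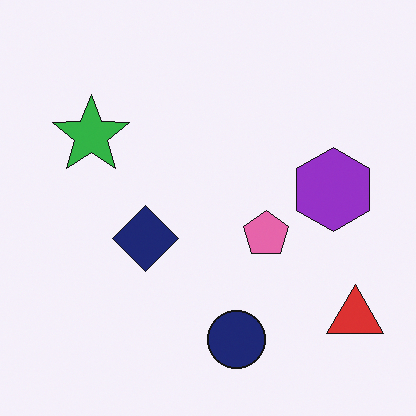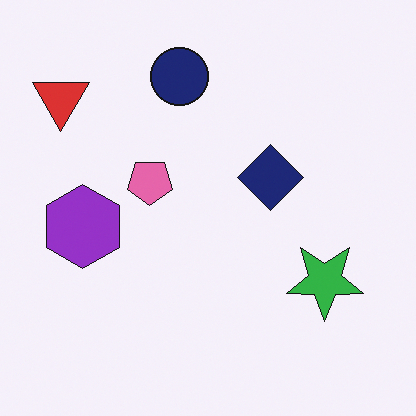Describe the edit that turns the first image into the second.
This is the original image rotated 180°.

The red triangle sits in the bottom-right of the first image and the top-left of the second — consistent with a whole-image 180° rotation.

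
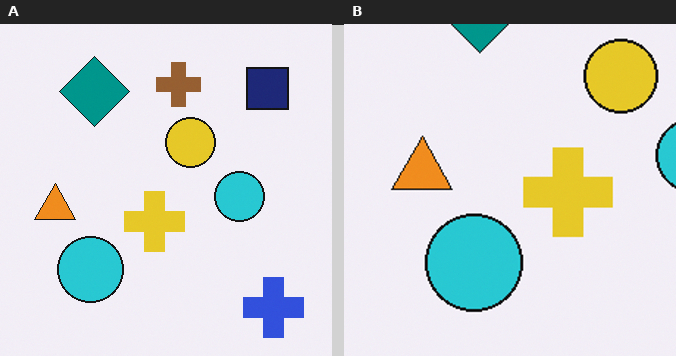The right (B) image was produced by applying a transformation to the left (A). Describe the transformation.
This is the original image cropped slightly and scaled back up.

The visible shapes are larger and the field of view is narrower; shapes near the original edges may be partly or wholly outside the frame — a crop-and-rescale.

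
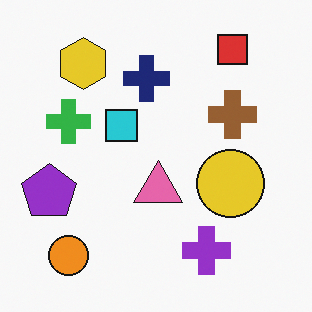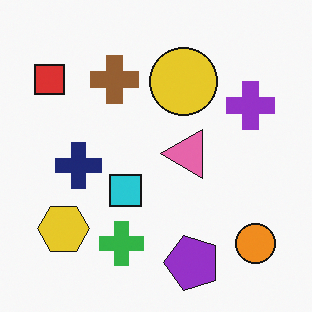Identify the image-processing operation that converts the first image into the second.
Rotated 90° counter-clockwise.

The orange circle sits in the bottom-left of the first image and the bottom-right of the second — consistent with a whole-image 90° counter-clockwise rotation.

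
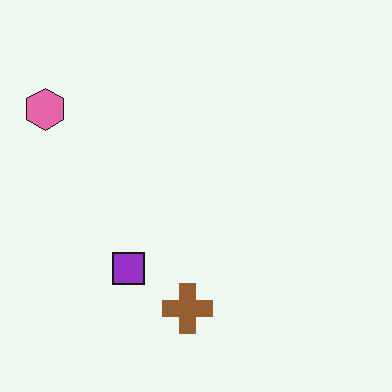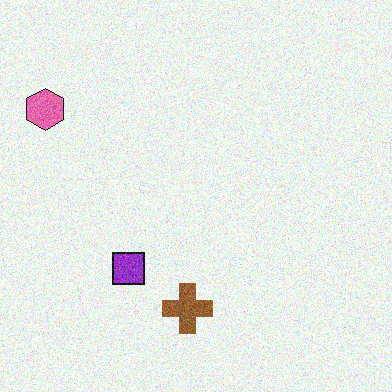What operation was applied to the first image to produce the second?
Degraded with moderate additive noise.

Random speckle covers the whole image, including the flat background.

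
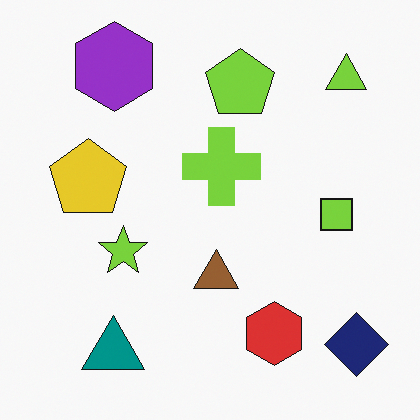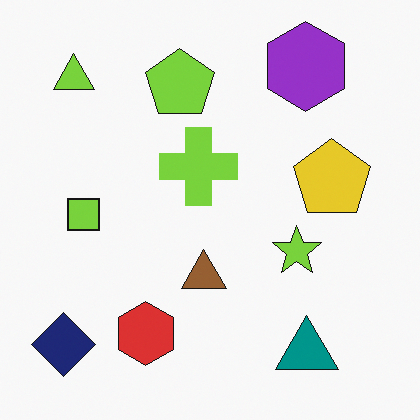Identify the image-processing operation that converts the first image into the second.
The image was flipped horizontally (left ↔ right).

The navy diamond is in the bottom-right of the first image and the bottom-left of the second — shapes on opposite sides of the vertical midline have swapped in a mirror flip.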